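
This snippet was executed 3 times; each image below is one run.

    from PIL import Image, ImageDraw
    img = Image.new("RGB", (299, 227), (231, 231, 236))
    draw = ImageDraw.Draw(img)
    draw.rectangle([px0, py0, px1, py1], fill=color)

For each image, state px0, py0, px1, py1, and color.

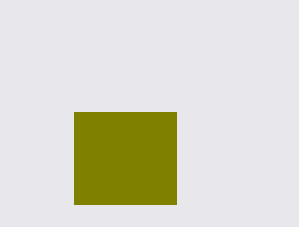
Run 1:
px0 = 74, py0 = 112, px1 = 176, py1 = 204, color = 'olive'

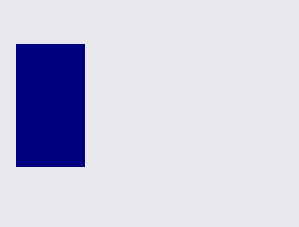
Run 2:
px0 = 16; py0 = 44; px1 = 84; py1 = 166; color = 'navy'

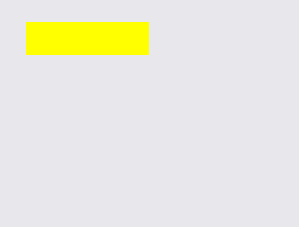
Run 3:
px0 = 26; py0 = 22; px1 = 148; py1 = 54; color = 'yellow'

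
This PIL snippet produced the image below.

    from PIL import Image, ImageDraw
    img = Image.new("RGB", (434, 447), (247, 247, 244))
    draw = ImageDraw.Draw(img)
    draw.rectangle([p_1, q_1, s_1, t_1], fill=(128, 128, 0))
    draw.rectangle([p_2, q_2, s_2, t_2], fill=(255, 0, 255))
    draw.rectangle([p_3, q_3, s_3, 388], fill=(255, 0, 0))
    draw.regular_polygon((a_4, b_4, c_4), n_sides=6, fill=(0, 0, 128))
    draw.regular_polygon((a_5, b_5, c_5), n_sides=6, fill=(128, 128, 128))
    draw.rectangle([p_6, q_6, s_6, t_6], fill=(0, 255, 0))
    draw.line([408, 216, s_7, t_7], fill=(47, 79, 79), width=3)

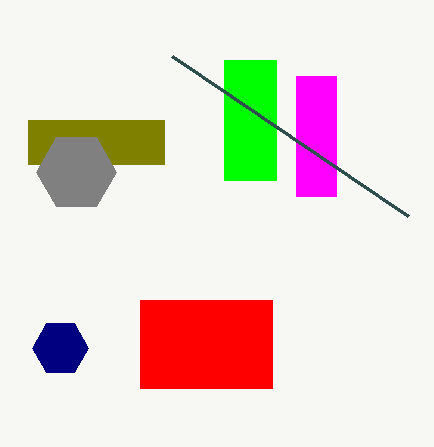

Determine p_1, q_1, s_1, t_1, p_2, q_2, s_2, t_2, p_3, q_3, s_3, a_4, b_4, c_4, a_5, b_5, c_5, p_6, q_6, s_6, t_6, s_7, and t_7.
p_1 = 28
q_1 = 120
s_1 = 164
t_1 = 164
p_2 = 296
q_2 = 76
s_2 = 336
t_2 = 196
p_3 = 140
q_3 = 300
s_3 = 272
a_4 = 60
b_4 = 348
c_4 = 28
a_5 = 76
b_5 = 172
c_5 = 40
p_6 = 224
q_6 = 60
s_6 = 276
t_6 = 180
s_7 = 172
t_7 = 56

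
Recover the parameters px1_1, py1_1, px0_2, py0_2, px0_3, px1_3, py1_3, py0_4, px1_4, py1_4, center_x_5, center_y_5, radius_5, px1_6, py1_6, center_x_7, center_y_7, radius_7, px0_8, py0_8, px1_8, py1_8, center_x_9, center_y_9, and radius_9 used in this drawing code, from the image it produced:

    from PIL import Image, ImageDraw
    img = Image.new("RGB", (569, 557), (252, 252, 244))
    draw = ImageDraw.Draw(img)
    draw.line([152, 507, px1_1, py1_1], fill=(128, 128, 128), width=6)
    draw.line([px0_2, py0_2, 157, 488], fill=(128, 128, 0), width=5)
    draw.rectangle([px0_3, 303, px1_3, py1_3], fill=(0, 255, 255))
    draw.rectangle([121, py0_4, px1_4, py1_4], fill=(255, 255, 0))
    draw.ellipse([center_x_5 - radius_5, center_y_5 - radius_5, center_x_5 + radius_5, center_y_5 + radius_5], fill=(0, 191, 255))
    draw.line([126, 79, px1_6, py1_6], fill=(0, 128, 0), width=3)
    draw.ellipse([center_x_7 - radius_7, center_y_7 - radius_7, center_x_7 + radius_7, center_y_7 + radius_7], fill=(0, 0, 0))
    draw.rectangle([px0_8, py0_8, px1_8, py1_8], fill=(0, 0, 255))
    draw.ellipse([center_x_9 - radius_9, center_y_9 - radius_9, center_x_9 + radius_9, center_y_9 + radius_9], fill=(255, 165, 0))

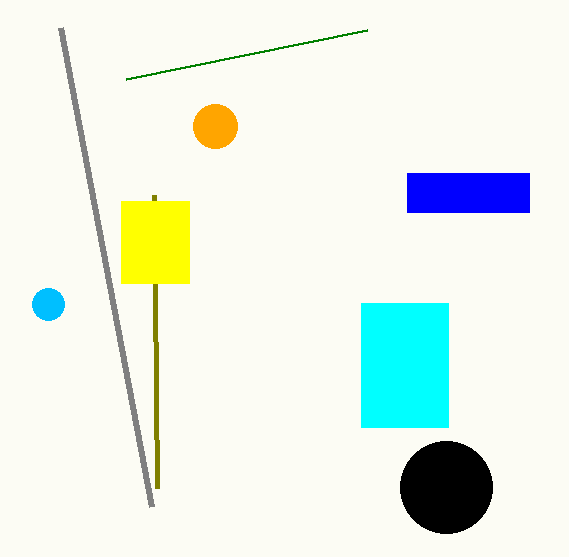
px1_1 = 61; py1_1 = 28; px0_2 = 154; py0_2 = 195; px0_3 = 361; px1_3 = 448; py1_3 = 427; py0_4 = 201; px1_4 = 189; py1_4 = 283; center_x_5 = 48; center_y_5 = 304; radius_5 = 16; px1_6 = 367; py1_6 = 30; center_x_7 = 446; center_y_7 = 487; radius_7 = 46; px0_8 = 407; py0_8 = 173; px1_8 = 529; py1_8 = 212; center_x_9 = 215; center_y_9 = 126; radius_9 = 22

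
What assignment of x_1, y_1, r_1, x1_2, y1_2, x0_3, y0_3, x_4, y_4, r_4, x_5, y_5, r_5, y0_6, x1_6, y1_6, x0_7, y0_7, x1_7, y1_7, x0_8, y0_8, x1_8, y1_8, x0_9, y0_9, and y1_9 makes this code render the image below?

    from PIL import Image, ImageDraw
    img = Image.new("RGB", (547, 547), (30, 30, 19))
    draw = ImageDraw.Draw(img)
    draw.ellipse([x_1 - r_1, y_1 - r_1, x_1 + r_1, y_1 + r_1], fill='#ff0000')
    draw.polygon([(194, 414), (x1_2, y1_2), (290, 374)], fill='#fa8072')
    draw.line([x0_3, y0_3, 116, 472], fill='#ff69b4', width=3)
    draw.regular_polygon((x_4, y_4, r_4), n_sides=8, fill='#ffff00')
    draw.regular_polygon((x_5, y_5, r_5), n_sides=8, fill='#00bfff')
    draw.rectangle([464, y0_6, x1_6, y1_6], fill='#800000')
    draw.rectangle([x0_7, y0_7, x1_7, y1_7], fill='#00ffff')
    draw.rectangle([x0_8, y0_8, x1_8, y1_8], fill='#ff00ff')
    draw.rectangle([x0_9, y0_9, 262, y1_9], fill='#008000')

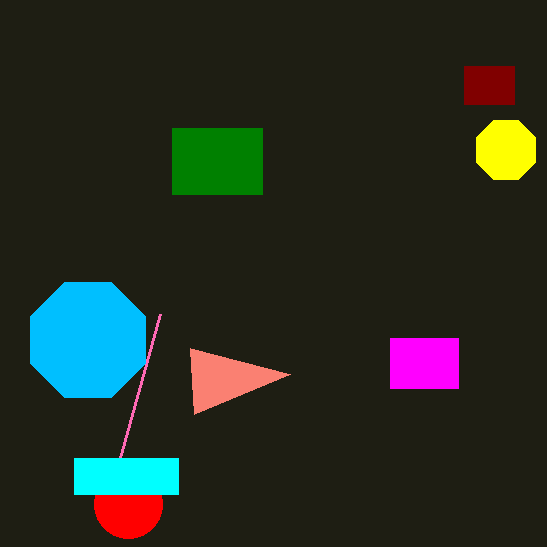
x_1 = 128, y_1 = 504, r_1 = 34, x1_2 = 190, y1_2 = 348, x0_3 = 160, y0_3 = 314, x_4 = 506, y_4 = 150, r_4 = 32, x_5 = 88, y_5 = 340, r_5 = 62, y0_6 = 66, x1_6 = 514, y1_6 = 104, x0_7 = 74, y0_7 = 458, x1_7 = 178, y1_7 = 494, x0_8 = 390, y0_8 = 338, x1_8 = 458, y1_8 = 388, x0_9 = 172, y0_9 = 128, y1_9 = 194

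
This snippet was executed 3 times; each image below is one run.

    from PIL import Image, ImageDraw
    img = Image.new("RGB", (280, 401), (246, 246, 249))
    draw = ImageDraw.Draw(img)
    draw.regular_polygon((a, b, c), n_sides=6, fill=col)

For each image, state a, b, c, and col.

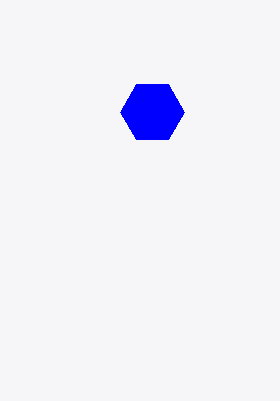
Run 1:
a = 152, b = 112, c = 32, col = 'blue'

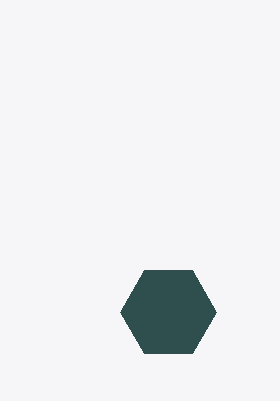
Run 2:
a = 168, b = 312, c = 48, col = 'darkslategray'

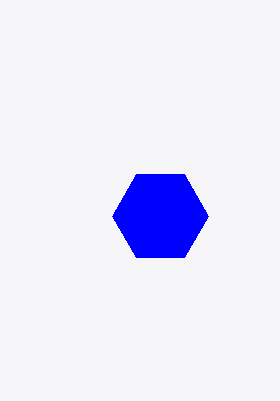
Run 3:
a = 160
b = 216
c = 48
col = 'blue'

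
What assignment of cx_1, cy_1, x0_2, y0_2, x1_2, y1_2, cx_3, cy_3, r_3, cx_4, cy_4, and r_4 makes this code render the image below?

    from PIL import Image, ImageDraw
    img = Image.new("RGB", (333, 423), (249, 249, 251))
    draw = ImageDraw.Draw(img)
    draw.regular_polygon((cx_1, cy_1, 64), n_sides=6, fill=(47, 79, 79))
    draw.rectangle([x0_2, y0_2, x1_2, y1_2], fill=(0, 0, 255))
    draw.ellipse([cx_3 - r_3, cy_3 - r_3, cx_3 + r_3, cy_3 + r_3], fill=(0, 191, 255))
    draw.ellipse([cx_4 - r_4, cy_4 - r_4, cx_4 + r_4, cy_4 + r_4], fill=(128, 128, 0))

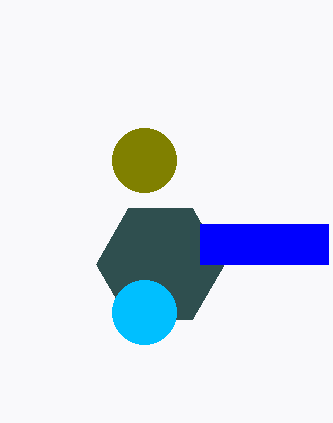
cx_1 = 160, cy_1 = 264, x0_2 = 200, y0_2 = 224, x1_2 = 328, y1_2 = 264, cx_3 = 144, cy_3 = 312, r_3 = 32, cx_4 = 144, cy_4 = 160, r_4 = 32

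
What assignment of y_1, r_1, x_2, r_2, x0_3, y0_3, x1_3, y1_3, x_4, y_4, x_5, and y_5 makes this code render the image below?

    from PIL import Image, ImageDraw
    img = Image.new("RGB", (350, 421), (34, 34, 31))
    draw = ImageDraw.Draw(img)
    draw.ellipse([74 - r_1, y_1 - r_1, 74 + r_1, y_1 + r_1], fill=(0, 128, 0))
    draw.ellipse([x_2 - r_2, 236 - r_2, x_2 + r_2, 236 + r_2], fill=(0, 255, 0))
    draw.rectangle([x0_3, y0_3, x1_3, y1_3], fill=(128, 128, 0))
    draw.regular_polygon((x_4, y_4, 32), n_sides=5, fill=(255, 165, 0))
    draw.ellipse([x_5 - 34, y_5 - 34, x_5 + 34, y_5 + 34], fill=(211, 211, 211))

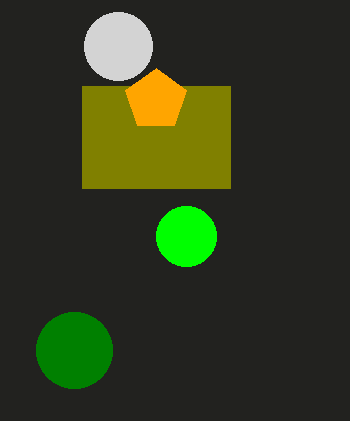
y_1 = 350, r_1 = 38, x_2 = 186, r_2 = 30, x0_3 = 82, y0_3 = 86, x1_3 = 230, y1_3 = 188, x_4 = 156, y_4 = 100, x_5 = 118, y_5 = 46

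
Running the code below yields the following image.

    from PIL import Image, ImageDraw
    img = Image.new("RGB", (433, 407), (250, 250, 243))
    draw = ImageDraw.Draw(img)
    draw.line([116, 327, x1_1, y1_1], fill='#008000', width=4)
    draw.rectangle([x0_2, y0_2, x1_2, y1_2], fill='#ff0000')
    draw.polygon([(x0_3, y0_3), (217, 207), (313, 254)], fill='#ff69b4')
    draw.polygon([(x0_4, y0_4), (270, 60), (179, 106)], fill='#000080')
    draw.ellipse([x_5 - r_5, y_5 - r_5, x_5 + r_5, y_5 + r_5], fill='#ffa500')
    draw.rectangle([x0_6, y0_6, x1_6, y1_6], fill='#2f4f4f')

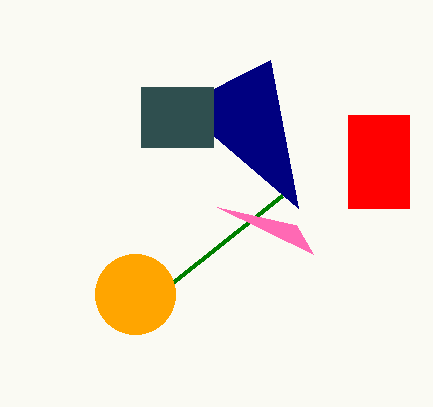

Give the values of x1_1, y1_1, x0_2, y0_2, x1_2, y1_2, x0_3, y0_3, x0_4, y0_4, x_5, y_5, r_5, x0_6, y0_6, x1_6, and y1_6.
x1_1 = 282, y1_1 = 195, x0_2 = 348, y0_2 = 115, x1_2 = 409, y1_2 = 208, x0_3 = 296, y0_3 = 225, x0_4 = 298, y0_4 = 208, x_5 = 135, y_5 = 294, r_5 = 40, x0_6 = 141, y0_6 = 87, x1_6 = 213, y1_6 = 147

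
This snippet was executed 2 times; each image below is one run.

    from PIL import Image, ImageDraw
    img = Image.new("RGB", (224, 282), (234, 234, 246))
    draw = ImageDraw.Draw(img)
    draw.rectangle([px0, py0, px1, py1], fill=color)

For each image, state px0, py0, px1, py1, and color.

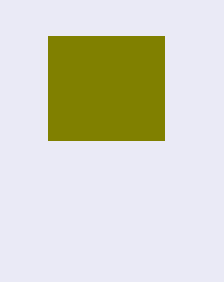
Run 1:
px0 = 48; py0 = 36; px1 = 164; py1 = 140; color = 'olive'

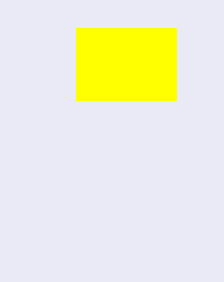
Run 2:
px0 = 76
py0 = 28
px1 = 176
py1 = 100
color = 'yellow'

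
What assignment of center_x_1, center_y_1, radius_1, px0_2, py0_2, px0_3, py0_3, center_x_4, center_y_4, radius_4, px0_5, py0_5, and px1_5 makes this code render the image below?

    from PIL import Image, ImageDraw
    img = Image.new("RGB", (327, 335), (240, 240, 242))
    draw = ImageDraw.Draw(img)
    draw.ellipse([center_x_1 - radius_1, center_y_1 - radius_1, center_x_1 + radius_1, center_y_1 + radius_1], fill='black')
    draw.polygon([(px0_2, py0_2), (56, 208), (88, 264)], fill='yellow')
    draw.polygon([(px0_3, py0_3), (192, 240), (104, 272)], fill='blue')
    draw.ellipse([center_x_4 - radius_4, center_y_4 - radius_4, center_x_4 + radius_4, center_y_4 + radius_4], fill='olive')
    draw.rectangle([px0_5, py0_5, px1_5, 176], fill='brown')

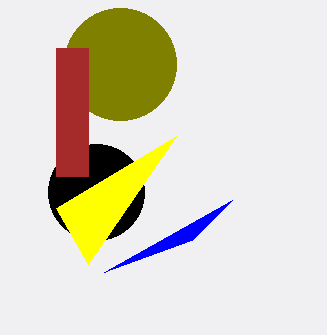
center_x_1 = 96, center_y_1 = 192, radius_1 = 48, px0_2 = 176, py0_2 = 136, px0_3 = 232, py0_3 = 200, center_x_4 = 120, center_y_4 = 64, radius_4 = 56, px0_5 = 56, py0_5 = 48, px1_5 = 88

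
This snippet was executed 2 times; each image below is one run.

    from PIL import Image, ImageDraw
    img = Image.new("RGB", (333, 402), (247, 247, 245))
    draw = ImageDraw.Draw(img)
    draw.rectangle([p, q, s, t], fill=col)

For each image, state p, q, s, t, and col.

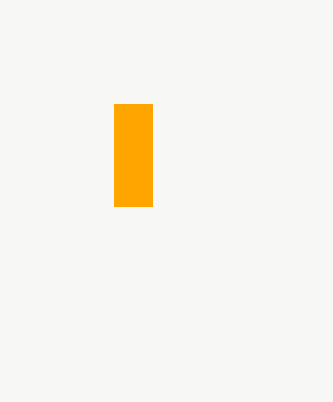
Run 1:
p = 114
q = 104
s = 152
t = 206
col = 'orange'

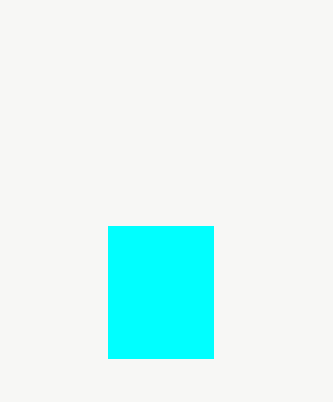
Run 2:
p = 108
q = 226
s = 213
t = 358
col = 'cyan'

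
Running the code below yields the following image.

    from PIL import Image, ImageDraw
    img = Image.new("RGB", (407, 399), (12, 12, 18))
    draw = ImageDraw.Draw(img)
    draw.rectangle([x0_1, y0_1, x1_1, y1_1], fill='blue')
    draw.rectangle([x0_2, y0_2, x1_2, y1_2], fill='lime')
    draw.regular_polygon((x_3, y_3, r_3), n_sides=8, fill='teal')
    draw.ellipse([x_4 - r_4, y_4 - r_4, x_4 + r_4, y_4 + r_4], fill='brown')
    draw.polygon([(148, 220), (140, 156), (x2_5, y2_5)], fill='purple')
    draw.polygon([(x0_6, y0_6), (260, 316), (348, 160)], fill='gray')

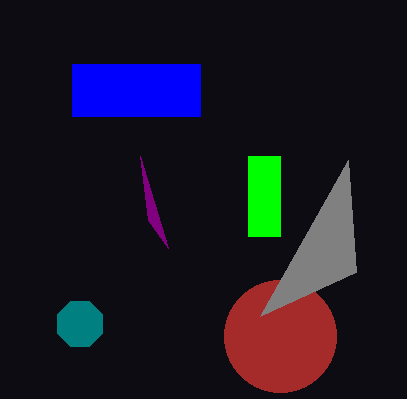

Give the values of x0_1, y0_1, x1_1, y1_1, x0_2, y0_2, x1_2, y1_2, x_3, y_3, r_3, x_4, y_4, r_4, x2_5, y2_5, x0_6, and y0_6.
x0_1 = 72
y0_1 = 64
x1_1 = 200
y1_1 = 116
x0_2 = 248
y0_2 = 156
x1_2 = 280
y1_2 = 236
x_3 = 80
y_3 = 324
r_3 = 24
x_4 = 280
y_4 = 336
r_4 = 56
x2_5 = 168
y2_5 = 248
x0_6 = 356
y0_6 = 272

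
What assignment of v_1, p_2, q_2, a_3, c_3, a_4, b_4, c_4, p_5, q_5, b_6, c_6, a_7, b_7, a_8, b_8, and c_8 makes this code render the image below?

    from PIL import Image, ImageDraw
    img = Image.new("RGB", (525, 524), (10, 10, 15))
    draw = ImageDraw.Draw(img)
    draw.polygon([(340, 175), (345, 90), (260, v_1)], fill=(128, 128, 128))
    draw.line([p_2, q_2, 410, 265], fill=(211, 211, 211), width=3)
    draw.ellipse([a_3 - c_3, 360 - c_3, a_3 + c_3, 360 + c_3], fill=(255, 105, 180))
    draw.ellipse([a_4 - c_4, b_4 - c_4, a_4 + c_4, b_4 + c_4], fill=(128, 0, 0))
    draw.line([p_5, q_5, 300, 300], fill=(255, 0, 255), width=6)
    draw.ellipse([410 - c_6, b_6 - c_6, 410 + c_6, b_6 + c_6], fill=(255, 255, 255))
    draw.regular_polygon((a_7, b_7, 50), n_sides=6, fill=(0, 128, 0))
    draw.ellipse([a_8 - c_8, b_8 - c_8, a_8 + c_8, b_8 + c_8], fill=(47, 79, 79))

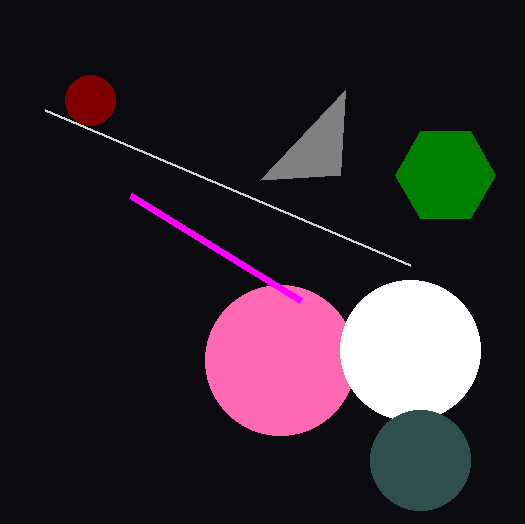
v_1 = 180, p_2 = 45, q_2 = 110, a_3 = 280, c_3 = 75, a_4 = 90, b_4 = 100, c_4 = 25, p_5 = 130, q_5 = 195, b_6 = 350, c_6 = 70, a_7 = 445, b_7 = 175, a_8 = 420, b_8 = 460, c_8 = 50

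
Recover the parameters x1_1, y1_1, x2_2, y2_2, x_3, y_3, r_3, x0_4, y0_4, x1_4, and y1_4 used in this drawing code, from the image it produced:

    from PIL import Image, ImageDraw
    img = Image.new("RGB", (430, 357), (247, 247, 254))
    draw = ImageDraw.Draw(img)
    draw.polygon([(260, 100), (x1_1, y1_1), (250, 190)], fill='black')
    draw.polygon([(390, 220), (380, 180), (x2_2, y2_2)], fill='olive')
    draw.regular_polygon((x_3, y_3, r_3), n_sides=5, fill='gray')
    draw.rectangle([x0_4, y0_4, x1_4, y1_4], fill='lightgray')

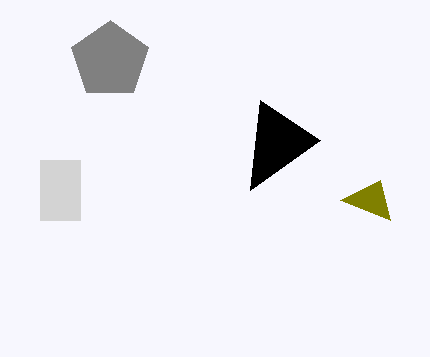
x1_1 = 320, y1_1 = 140, x2_2 = 340, y2_2 = 200, x_3 = 110, y_3 = 60, r_3 = 40, x0_4 = 40, y0_4 = 160, x1_4 = 80, y1_4 = 220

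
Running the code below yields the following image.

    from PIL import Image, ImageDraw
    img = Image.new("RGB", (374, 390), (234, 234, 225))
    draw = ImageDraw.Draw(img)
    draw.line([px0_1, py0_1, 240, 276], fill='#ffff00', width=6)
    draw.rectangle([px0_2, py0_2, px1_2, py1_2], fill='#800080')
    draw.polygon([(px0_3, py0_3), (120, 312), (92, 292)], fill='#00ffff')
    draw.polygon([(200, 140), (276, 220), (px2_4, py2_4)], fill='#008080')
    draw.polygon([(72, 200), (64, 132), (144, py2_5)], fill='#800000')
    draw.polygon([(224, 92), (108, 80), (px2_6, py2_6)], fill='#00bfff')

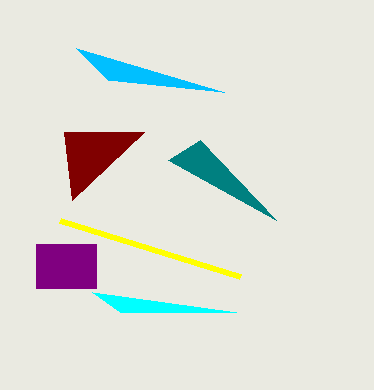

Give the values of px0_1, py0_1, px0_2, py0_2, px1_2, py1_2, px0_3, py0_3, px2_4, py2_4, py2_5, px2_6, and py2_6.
px0_1 = 60, py0_1 = 220, px0_2 = 36, py0_2 = 244, px1_2 = 96, py1_2 = 288, px0_3 = 236, py0_3 = 312, px2_4 = 168, py2_4 = 160, py2_5 = 132, px2_6 = 76, py2_6 = 48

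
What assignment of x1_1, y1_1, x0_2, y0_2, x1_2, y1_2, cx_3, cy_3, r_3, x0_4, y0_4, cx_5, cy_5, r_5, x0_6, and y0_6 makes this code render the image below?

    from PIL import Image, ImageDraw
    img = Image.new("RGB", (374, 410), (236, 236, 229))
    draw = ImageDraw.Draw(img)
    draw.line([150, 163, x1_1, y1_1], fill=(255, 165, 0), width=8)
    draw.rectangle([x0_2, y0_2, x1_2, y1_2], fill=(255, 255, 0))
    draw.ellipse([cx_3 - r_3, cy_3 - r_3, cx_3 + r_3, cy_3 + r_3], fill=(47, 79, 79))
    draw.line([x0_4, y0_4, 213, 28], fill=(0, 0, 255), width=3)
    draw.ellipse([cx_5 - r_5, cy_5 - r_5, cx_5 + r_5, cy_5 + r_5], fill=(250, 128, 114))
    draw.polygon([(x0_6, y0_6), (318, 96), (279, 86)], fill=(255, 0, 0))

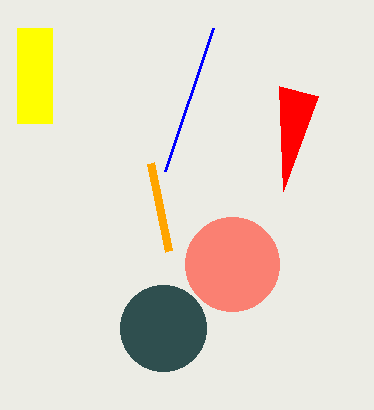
x1_1 = 168
y1_1 = 251
x0_2 = 17
y0_2 = 28
x1_2 = 52
y1_2 = 123
cx_3 = 163
cy_3 = 328
r_3 = 43
x0_4 = 165
y0_4 = 171
cx_5 = 232
cy_5 = 264
r_5 = 47
x0_6 = 283
y0_6 = 191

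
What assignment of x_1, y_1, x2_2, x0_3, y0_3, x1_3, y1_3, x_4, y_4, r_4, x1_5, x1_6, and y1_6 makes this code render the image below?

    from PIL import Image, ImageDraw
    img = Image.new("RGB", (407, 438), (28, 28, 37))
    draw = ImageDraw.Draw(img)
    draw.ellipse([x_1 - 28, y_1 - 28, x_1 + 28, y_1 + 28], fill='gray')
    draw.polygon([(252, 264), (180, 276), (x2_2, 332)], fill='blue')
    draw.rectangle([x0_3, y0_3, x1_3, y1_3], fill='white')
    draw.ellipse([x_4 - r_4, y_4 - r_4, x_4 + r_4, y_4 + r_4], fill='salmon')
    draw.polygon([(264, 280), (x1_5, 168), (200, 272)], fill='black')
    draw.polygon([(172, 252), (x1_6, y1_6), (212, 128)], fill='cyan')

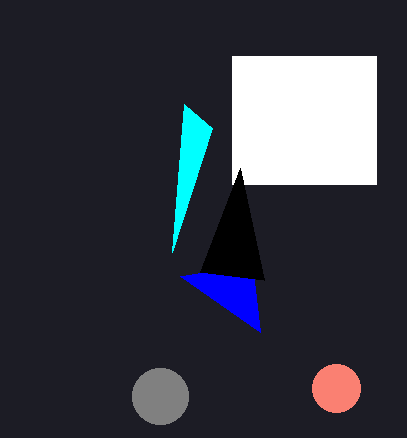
x_1 = 160; y_1 = 396; x2_2 = 260; x0_3 = 232; y0_3 = 56; x1_3 = 376; y1_3 = 184; x_4 = 336; y_4 = 388; r_4 = 24; x1_5 = 240; x1_6 = 184; y1_6 = 104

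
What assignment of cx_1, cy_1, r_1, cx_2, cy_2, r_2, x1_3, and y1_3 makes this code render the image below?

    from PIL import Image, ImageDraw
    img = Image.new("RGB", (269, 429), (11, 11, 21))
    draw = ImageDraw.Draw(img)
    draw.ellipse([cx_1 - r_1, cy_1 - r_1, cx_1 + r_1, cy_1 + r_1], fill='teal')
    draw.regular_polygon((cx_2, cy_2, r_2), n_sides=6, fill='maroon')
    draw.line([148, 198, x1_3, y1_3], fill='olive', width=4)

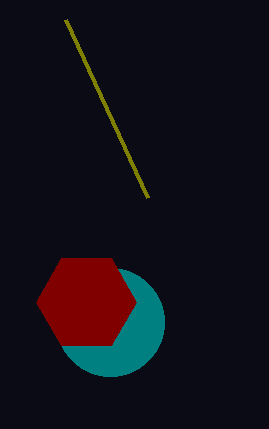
cx_1 = 110, cy_1 = 322, r_1 = 54, cx_2 = 86, cy_2 = 302, r_2 = 50, x1_3 = 66, y1_3 = 20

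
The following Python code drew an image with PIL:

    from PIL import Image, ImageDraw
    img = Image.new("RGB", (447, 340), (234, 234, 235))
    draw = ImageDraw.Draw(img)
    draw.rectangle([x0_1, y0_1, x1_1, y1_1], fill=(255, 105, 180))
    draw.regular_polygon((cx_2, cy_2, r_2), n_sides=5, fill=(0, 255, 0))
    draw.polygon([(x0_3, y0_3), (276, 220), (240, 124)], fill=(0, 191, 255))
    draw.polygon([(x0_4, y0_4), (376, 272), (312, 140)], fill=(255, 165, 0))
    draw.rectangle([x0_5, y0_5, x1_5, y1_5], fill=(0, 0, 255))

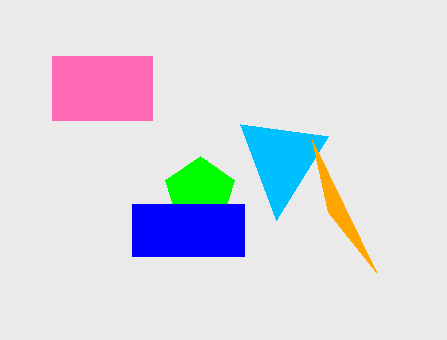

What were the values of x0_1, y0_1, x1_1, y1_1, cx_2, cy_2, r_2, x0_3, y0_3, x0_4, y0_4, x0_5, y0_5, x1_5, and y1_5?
x0_1 = 52
y0_1 = 56
x1_1 = 152
y1_1 = 120
cx_2 = 200
cy_2 = 192
r_2 = 36
x0_3 = 328
y0_3 = 136
x0_4 = 328
y0_4 = 212
x0_5 = 132
y0_5 = 204
x1_5 = 244
y1_5 = 256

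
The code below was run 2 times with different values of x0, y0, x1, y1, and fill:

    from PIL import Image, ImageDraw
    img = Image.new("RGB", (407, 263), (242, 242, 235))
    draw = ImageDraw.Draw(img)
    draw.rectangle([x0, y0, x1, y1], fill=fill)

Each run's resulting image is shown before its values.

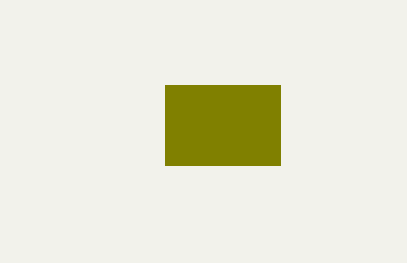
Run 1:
x0 = 165; y0 = 85; x1 = 280; y1 = 165; fill = 'olive'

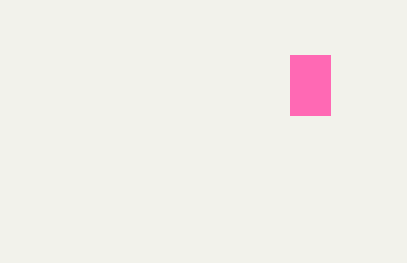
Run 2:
x0 = 290, y0 = 55, x1 = 330, y1 = 115, fill = 'hotpink'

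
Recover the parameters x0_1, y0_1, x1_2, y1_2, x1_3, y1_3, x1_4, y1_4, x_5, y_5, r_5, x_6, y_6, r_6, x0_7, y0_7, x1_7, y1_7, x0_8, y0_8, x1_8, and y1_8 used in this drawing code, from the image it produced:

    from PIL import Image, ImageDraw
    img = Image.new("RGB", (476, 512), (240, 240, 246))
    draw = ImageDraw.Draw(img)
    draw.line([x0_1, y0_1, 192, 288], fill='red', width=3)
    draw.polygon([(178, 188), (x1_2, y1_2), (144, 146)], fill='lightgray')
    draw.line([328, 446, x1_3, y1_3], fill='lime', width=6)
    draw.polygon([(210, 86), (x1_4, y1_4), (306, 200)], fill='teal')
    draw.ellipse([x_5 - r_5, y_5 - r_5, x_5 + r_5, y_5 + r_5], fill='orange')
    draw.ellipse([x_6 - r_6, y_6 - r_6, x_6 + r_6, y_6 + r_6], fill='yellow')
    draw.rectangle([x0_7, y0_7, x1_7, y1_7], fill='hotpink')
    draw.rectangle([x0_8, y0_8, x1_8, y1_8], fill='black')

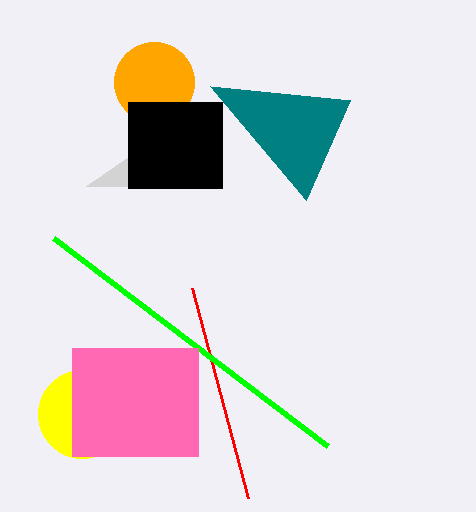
x0_1 = 248
y0_1 = 498
x1_2 = 86
y1_2 = 186
x1_3 = 54
y1_3 = 238
x1_4 = 350
y1_4 = 100
x_5 = 154
y_5 = 82
r_5 = 40
x_6 = 82
y_6 = 414
r_6 = 44
x0_7 = 72
y0_7 = 348
x1_7 = 198
y1_7 = 456
x0_8 = 128
y0_8 = 102
x1_8 = 222
y1_8 = 188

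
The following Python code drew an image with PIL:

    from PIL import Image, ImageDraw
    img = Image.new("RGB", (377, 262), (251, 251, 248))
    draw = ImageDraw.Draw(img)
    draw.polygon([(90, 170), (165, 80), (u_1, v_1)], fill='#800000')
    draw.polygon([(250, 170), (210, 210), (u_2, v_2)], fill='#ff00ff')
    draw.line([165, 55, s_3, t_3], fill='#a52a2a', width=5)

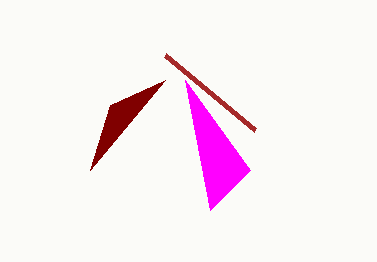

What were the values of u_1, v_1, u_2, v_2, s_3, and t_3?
u_1 = 110; v_1 = 105; u_2 = 185; v_2 = 80; s_3 = 255; t_3 = 130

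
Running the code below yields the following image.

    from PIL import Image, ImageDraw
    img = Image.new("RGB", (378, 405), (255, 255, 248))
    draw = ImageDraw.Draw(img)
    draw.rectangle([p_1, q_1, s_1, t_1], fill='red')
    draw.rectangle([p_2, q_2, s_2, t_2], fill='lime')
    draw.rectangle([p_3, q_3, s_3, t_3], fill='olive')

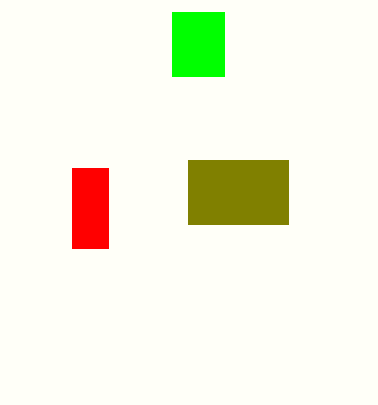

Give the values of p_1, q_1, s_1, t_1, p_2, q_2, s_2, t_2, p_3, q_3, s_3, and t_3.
p_1 = 72, q_1 = 168, s_1 = 108, t_1 = 248, p_2 = 172, q_2 = 12, s_2 = 224, t_2 = 76, p_3 = 188, q_3 = 160, s_3 = 288, t_3 = 224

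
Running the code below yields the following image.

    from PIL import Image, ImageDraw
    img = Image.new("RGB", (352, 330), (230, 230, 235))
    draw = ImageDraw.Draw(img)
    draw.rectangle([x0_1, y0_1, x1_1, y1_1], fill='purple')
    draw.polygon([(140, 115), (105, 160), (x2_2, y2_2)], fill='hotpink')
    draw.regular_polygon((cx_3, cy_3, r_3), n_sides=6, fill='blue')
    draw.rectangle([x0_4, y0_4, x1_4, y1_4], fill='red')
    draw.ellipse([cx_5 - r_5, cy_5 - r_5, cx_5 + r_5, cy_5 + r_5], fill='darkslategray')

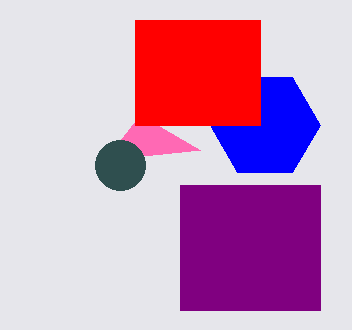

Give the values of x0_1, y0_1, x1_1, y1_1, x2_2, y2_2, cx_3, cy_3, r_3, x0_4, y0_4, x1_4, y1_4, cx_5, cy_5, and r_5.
x0_1 = 180, y0_1 = 185, x1_1 = 320, y1_1 = 310, x2_2 = 200, y2_2 = 150, cx_3 = 265, cy_3 = 125, r_3 = 55, x0_4 = 135, y0_4 = 20, x1_4 = 260, y1_4 = 125, cx_5 = 120, cy_5 = 165, r_5 = 25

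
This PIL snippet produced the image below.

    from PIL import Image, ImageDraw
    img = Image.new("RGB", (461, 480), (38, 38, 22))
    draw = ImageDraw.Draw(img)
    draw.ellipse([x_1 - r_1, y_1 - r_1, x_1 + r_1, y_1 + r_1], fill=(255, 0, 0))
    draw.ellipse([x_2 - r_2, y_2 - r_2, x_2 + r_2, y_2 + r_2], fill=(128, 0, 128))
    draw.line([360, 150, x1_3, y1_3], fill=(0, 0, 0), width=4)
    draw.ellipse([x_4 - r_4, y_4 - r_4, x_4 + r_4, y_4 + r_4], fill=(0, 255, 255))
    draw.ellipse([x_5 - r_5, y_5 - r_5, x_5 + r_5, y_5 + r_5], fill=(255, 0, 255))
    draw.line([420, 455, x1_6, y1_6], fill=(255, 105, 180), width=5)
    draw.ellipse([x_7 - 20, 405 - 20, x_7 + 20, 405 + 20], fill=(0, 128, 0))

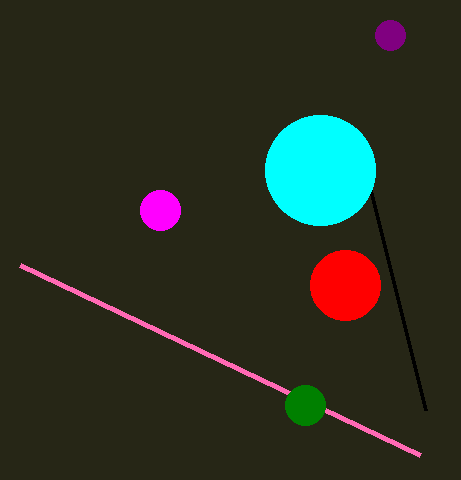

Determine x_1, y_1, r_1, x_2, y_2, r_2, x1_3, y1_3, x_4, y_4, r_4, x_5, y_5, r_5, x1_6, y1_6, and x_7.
x_1 = 345; y_1 = 285; r_1 = 35; x_2 = 390; y_2 = 35; r_2 = 15; x1_3 = 425; y1_3 = 410; x_4 = 320; y_4 = 170; r_4 = 55; x_5 = 160; y_5 = 210; r_5 = 20; x1_6 = 20; y1_6 = 265; x_7 = 305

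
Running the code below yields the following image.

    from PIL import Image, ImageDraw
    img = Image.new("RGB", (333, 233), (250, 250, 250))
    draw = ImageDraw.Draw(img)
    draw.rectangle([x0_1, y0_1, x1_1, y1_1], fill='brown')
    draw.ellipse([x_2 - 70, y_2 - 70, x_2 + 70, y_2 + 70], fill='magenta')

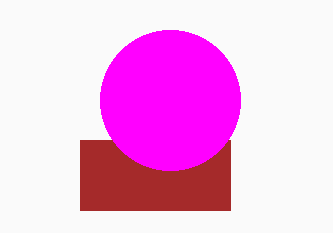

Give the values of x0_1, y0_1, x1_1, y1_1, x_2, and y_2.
x0_1 = 80; y0_1 = 140; x1_1 = 230; y1_1 = 210; x_2 = 170; y_2 = 100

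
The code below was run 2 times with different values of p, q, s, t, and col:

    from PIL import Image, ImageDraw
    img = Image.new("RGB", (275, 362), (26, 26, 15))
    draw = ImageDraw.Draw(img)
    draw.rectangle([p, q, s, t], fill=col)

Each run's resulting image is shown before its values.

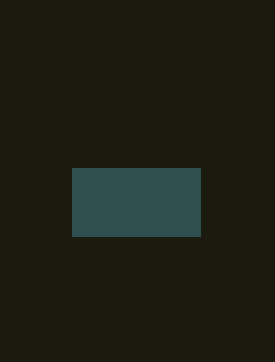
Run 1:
p = 72; q = 168; s = 200; t = 236; col = 'darkslategray'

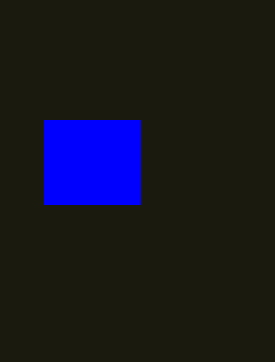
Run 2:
p = 44; q = 120; s = 140; t = 204; col = 'blue'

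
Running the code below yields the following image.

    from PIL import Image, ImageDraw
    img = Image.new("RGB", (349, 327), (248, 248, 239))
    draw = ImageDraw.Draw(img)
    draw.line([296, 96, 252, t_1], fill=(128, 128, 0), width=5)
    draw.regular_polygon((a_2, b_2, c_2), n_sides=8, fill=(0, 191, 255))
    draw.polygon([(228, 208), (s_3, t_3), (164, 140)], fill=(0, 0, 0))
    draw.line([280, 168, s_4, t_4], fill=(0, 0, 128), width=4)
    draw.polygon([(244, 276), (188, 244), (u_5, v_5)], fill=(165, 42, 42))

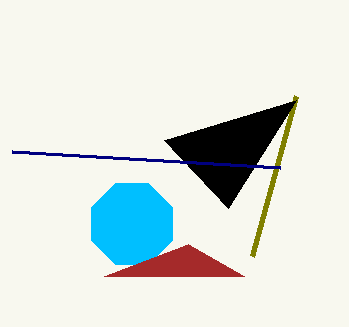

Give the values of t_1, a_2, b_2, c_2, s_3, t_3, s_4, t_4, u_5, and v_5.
t_1 = 256; a_2 = 132; b_2 = 224; c_2 = 44; s_3 = 296; t_3 = 100; s_4 = 12; t_4 = 152; u_5 = 104; v_5 = 276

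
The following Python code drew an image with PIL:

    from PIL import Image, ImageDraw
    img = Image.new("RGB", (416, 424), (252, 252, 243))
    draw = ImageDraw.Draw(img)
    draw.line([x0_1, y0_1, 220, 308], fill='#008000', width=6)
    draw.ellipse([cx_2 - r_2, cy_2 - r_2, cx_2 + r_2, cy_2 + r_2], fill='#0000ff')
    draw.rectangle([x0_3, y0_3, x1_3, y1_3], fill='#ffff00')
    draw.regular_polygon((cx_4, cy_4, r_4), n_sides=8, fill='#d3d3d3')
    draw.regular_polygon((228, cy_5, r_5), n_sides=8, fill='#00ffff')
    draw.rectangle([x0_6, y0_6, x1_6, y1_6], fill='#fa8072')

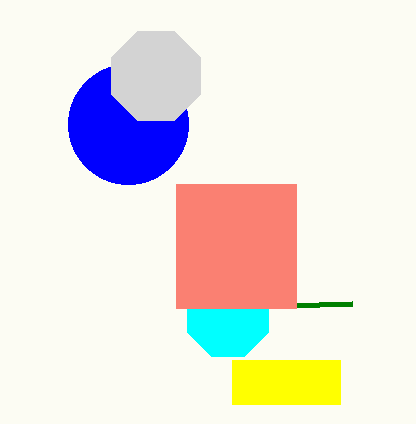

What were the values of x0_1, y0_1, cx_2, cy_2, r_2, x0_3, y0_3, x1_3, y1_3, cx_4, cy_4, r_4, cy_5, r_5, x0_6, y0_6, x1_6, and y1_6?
x0_1 = 352
y0_1 = 304
cx_2 = 128
cy_2 = 124
r_2 = 60
x0_3 = 232
y0_3 = 360
x1_3 = 340
y1_3 = 404
cx_4 = 156
cy_4 = 76
r_4 = 48
cy_5 = 316
r_5 = 44
x0_6 = 176
y0_6 = 184
x1_6 = 296
y1_6 = 308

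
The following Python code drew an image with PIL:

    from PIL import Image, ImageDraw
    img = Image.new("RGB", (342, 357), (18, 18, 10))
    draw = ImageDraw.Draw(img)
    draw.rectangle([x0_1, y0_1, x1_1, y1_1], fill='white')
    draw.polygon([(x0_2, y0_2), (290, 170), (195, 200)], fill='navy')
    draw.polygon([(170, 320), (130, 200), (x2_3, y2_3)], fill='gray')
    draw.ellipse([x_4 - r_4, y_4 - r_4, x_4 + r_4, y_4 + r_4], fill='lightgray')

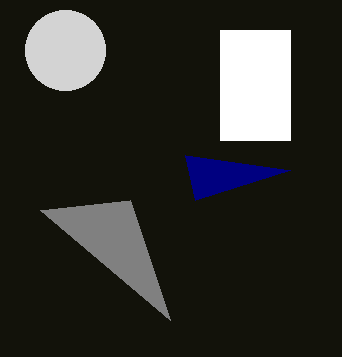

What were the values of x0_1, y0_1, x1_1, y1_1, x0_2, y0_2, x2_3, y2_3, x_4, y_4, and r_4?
x0_1 = 220
y0_1 = 30
x1_1 = 290
y1_1 = 140
x0_2 = 185
y0_2 = 155
x2_3 = 40
y2_3 = 210
x_4 = 65
y_4 = 50
r_4 = 40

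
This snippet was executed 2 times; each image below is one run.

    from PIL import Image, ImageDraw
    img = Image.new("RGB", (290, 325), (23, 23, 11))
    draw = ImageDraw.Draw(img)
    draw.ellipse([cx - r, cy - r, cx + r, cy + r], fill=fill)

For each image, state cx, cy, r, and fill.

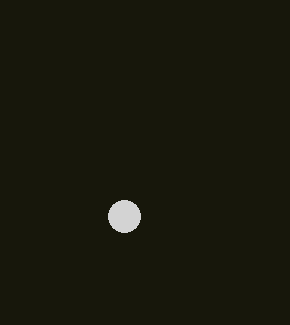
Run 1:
cx = 124; cy = 216; r = 16; fill = 'lightgray'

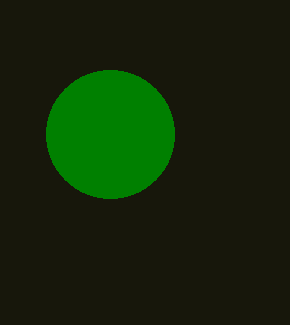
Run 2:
cx = 110; cy = 134; r = 64; fill = 'green'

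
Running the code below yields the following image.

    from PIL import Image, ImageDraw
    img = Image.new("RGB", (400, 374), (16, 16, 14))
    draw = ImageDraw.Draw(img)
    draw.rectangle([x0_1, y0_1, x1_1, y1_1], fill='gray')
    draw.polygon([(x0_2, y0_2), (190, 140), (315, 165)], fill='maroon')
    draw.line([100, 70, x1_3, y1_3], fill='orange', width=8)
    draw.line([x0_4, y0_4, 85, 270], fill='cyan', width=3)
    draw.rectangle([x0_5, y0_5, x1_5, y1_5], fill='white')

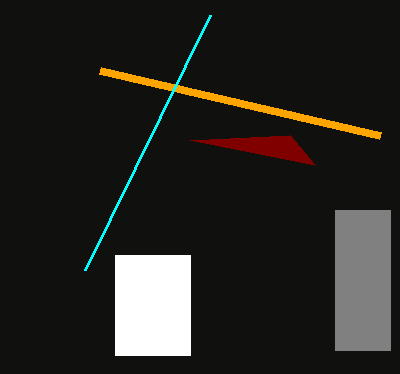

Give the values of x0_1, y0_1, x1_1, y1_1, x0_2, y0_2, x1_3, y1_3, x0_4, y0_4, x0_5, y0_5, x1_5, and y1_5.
x0_1 = 335, y0_1 = 210, x1_1 = 390, y1_1 = 350, x0_2 = 290, y0_2 = 135, x1_3 = 380, y1_3 = 135, x0_4 = 210, y0_4 = 15, x0_5 = 115, y0_5 = 255, x1_5 = 190, y1_5 = 355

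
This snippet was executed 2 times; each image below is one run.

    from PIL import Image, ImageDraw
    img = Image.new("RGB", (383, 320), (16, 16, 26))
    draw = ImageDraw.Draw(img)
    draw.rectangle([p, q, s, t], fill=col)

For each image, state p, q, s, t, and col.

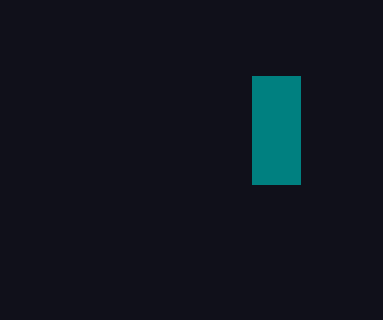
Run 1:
p = 252, q = 76, s = 300, t = 184, col = 'teal'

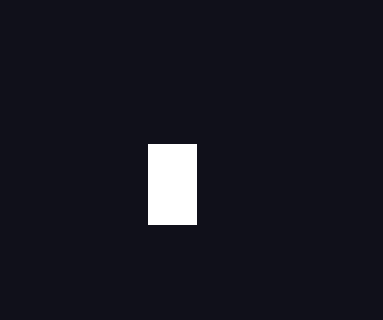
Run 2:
p = 148
q = 144
s = 196
t = 224
col = 'white'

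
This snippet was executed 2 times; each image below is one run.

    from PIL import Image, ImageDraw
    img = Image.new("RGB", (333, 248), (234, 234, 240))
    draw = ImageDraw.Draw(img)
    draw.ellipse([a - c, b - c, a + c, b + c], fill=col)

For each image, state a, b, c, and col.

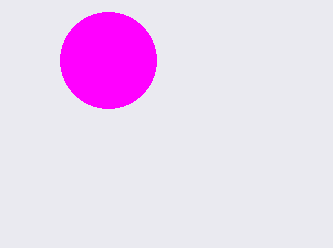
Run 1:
a = 108; b = 60; c = 48; col = 'magenta'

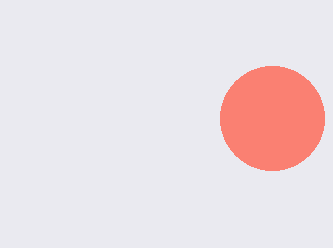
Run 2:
a = 272
b = 118
c = 52
col = 'salmon'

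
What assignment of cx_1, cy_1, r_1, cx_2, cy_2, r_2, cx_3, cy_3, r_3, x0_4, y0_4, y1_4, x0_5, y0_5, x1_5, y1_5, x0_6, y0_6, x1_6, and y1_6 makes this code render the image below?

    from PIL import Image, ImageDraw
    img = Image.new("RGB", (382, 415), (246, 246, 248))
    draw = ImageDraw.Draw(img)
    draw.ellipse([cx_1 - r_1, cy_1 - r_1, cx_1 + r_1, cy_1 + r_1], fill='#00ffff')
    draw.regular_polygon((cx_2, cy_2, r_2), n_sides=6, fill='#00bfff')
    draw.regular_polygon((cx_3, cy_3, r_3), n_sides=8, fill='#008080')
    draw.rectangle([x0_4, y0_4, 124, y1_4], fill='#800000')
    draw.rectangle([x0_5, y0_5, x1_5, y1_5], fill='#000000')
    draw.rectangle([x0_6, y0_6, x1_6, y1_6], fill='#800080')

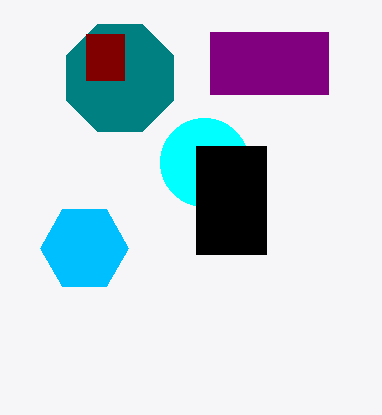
cx_1 = 204
cy_1 = 162
r_1 = 44
cx_2 = 84
cy_2 = 248
r_2 = 44
cx_3 = 120
cy_3 = 78
r_3 = 58
x0_4 = 86
y0_4 = 34
y1_4 = 80
x0_5 = 196
y0_5 = 146
x1_5 = 266
y1_5 = 254
x0_6 = 210
y0_6 = 32
x1_6 = 328
y1_6 = 94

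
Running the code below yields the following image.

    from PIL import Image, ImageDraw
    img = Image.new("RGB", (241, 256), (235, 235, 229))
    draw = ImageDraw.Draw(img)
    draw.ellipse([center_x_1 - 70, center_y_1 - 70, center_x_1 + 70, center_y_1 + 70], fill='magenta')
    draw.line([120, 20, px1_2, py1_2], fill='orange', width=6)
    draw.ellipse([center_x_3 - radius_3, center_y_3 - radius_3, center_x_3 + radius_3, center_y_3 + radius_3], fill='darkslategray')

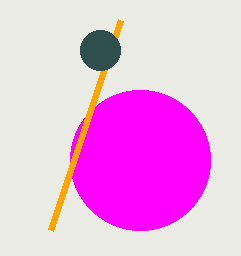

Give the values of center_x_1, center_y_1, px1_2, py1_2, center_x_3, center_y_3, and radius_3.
center_x_1 = 140, center_y_1 = 160, px1_2 = 50, py1_2 = 230, center_x_3 = 100, center_y_3 = 50, radius_3 = 20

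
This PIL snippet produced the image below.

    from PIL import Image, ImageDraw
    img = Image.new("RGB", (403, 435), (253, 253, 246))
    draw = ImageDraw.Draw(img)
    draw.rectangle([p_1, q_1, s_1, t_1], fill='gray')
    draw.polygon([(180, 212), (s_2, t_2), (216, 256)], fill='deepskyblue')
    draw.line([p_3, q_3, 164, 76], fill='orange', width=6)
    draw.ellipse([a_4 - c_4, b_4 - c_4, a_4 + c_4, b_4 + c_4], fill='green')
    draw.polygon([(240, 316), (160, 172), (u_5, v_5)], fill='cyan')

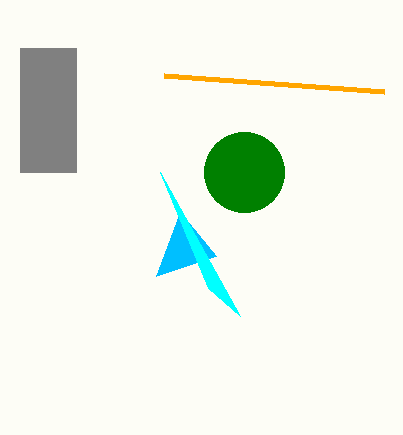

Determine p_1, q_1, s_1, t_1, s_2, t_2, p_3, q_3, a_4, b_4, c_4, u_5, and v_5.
p_1 = 20
q_1 = 48
s_1 = 76
t_1 = 172
s_2 = 156
t_2 = 276
p_3 = 384
q_3 = 92
a_4 = 244
b_4 = 172
c_4 = 40
u_5 = 208
v_5 = 288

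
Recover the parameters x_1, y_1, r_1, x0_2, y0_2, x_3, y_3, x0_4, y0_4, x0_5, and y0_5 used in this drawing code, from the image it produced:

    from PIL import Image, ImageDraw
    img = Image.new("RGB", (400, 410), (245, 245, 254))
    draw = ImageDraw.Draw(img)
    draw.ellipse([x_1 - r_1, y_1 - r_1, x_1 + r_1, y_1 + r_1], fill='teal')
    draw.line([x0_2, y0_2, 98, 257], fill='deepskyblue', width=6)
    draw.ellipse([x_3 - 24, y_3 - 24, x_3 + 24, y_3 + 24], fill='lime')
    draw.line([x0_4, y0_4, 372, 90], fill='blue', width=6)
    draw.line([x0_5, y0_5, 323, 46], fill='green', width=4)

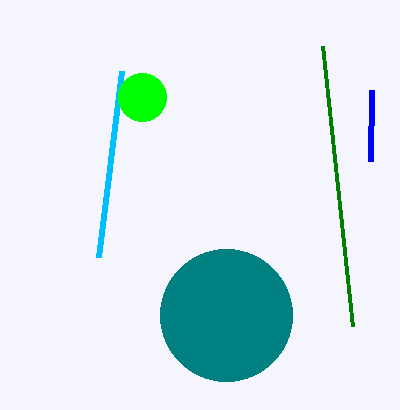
x_1 = 226; y_1 = 315; r_1 = 66; x0_2 = 121; y0_2 = 71; x_3 = 142; y_3 = 97; x0_4 = 371; y0_4 = 161; x0_5 = 353; y0_5 = 326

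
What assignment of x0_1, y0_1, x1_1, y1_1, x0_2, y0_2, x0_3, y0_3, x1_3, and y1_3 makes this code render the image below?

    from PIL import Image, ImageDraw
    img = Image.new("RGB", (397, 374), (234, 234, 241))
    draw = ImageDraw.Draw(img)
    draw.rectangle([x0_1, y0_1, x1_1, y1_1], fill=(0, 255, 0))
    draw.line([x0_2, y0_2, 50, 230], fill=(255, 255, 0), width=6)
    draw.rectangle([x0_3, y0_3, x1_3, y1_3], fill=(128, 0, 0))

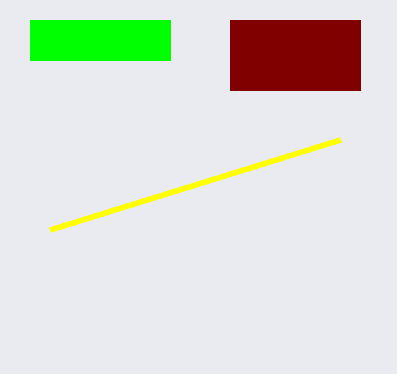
x0_1 = 30, y0_1 = 20, x1_1 = 170, y1_1 = 60, x0_2 = 340, y0_2 = 140, x0_3 = 230, y0_3 = 20, x1_3 = 360, y1_3 = 90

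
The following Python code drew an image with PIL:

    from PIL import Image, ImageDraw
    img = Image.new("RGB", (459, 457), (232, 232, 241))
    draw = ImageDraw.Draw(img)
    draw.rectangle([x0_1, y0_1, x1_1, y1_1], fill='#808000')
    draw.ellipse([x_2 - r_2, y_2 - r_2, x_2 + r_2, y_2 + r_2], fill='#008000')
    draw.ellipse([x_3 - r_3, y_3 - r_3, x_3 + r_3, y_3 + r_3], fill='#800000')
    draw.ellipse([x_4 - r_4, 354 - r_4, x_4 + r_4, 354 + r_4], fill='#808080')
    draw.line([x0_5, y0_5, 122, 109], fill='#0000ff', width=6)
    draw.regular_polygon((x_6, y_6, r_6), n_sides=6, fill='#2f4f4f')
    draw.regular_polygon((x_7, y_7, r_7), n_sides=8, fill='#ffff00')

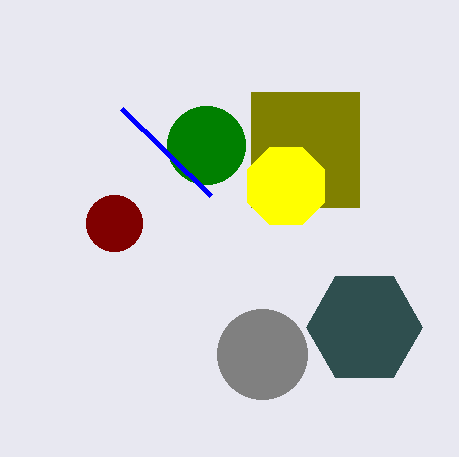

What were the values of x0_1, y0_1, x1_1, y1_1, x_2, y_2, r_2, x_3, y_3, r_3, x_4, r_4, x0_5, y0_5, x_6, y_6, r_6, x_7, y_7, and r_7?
x0_1 = 251, y0_1 = 92, x1_1 = 359, y1_1 = 207, x_2 = 206, y_2 = 145, r_2 = 39, x_3 = 114, y_3 = 223, r_3 = 28, x_4 = 262, r_4 = 45, x0_5 = 211, y0_5 = 196, x_6 = 364, y_6 = 327, r_6 = 58, x_7 = 286, y_7 = 186, r_7 = 42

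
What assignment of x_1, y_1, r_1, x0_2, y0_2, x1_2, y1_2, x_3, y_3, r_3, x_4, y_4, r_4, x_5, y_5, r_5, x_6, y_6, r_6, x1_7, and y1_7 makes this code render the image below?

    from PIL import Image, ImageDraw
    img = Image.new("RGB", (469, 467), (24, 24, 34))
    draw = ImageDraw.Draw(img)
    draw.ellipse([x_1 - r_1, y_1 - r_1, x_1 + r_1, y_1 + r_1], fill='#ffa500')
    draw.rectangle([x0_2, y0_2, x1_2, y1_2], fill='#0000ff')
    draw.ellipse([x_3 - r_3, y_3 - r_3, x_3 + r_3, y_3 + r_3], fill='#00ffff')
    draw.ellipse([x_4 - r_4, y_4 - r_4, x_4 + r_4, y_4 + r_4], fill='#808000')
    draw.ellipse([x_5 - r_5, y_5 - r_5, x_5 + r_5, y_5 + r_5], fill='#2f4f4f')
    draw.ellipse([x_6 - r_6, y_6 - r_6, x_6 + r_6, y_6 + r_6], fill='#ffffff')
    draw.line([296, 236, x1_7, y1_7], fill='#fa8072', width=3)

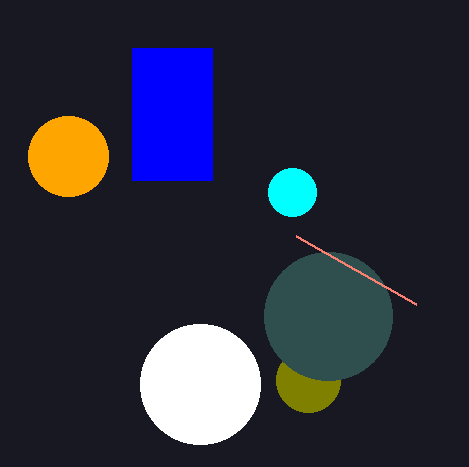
x_1 = 68
y_1 = 156
r_1 = 40
x0_2 = 132
y0_2 = 48
x1_2 = 212
y1_2 = 180
x_3 = 292
y_3 = 192
r_3 = 24
x_4 = 308
y_4 = 380
r_4 = 32
x_5 = 328
y_5 = 316
r_5 = 64
x_6 = 200
y_6 = 384
r_6 = 60
x1_7 = 416
y1_7 = 304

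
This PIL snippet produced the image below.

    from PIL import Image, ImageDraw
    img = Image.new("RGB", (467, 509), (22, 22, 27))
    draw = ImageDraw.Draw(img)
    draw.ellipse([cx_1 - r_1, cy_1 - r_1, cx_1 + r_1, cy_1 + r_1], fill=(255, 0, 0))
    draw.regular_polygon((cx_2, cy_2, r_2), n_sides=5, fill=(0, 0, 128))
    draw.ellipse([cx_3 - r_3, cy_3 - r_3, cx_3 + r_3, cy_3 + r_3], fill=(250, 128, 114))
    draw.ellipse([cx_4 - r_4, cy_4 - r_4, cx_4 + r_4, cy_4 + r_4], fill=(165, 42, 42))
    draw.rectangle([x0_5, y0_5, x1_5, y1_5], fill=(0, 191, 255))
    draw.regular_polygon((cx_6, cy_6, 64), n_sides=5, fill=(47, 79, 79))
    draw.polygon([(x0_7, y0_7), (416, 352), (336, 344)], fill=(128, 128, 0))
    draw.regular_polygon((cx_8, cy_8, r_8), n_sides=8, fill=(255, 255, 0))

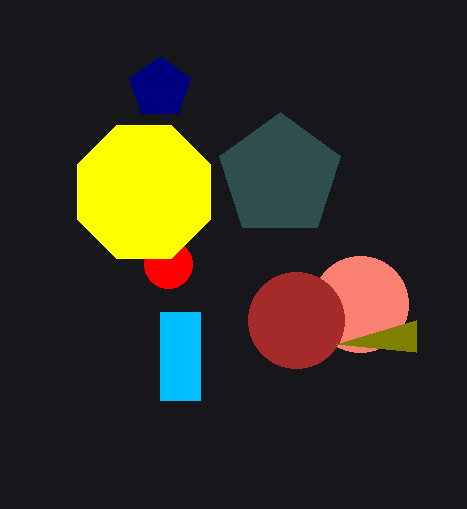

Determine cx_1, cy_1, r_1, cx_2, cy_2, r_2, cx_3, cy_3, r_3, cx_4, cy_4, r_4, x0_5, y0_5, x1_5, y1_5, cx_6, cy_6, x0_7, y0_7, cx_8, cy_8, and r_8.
cx_1 = 168, cy_1 = 264, r_1 = 24, cx_2 = 160, cy_2 = 88, r_2 = 32, cx_3 = 360, cy_3 = 304, r_3 = 48, cx_4 = 296, cy_4 = 320, r_4 = 48, x0_5 = 160, y0_5 = 312, x1_5 = 200, y1_5 = 400, cx_6 = 280, cy_6 = 176, x0_7 = 416, y0_7 = 320, cx_8 = 144, cy_8 = 192, r_8 = 72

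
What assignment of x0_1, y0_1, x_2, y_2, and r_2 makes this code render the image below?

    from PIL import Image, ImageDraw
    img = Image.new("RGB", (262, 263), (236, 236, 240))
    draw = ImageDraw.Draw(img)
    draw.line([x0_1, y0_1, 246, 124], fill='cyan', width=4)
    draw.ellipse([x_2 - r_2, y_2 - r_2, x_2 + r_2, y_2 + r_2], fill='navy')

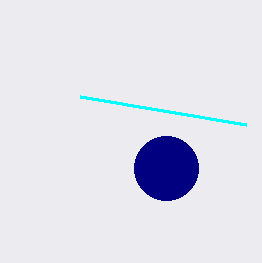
x0_1 = 80, y0_1 = 96, x_2 = 166, y_2 = 168, r_2 = 32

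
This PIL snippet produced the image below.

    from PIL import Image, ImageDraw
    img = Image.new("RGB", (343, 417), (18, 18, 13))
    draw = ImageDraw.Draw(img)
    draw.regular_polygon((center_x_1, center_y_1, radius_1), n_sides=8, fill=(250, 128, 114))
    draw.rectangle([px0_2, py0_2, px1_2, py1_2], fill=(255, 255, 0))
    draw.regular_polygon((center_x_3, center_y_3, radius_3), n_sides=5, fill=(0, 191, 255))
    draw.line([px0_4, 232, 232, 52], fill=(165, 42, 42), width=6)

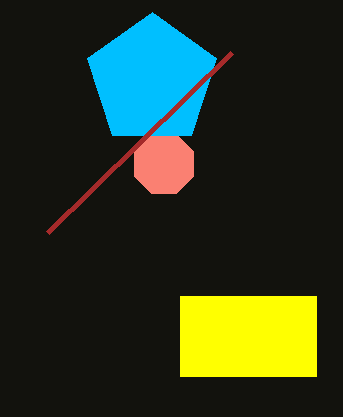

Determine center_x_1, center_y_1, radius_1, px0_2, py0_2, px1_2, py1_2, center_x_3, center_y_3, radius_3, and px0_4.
center_x_1 = 164, center_y_1 = 164, radius_1 = 32, px0_2 = 180, py0_2 = 296, px1_2 = 316, py1_2 = 376, center_x_3 = 152, center_y_3 = 80, radius_3 = 68, px0_4 = 48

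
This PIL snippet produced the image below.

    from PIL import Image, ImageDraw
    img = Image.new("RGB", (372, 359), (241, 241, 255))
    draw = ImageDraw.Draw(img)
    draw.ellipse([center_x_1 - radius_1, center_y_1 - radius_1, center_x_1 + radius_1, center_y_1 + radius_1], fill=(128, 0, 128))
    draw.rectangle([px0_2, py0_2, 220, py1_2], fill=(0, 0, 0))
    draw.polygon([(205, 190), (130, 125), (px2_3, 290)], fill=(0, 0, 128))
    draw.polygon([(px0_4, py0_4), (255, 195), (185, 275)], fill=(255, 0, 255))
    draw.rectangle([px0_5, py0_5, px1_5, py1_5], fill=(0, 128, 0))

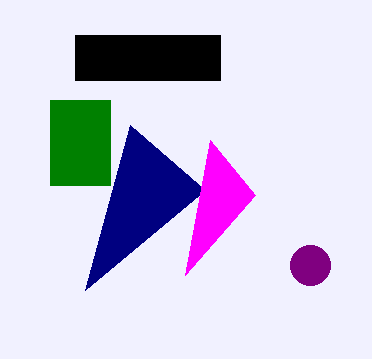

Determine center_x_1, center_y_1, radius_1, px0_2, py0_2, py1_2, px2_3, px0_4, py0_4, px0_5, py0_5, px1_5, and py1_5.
center_x_1 = 310; center_y_1 = 265; radius_1 = 20; px0_2 = 75; py0_2 = 35; py1_2 = 80; px2_3 = 85; px0_4 = 210; py0_4 = 140; px0_5 = 50; py0_5 = 100; px1_5 = 110; py1_5 = 185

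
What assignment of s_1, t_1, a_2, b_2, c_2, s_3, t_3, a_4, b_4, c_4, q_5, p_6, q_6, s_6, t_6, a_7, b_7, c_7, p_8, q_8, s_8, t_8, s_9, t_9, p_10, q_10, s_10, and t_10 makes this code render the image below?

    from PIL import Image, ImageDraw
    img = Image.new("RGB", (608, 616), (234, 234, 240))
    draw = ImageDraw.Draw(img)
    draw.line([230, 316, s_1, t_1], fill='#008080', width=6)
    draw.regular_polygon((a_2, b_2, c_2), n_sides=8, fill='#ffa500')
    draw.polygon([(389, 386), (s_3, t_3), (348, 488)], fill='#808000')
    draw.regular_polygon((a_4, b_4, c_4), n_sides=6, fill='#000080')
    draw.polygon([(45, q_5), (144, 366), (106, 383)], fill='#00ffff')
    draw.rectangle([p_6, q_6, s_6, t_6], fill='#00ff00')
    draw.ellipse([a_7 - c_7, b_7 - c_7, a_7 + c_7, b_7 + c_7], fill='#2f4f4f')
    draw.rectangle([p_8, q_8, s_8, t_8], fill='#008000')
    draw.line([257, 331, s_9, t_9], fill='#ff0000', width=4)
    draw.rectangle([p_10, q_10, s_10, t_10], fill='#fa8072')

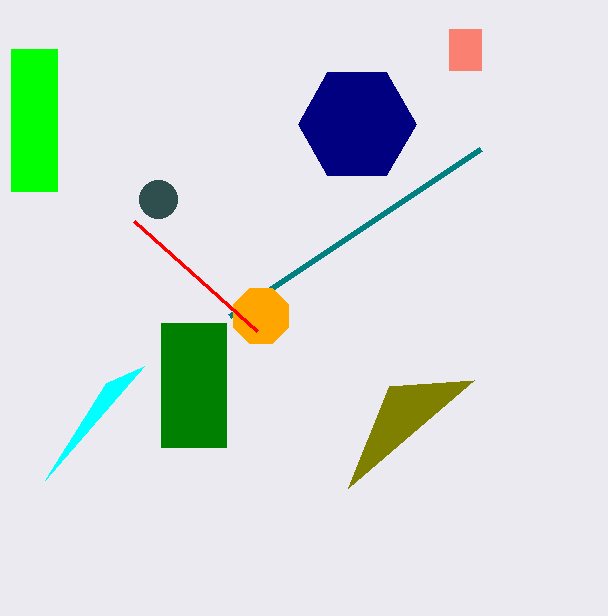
s_1 = 481; t_1 = 149; a_2 = 261; b_2 = 316; c_2 = 30; s_3 = 474; t_3 = 380; a_4 = 357; b_4 = 124; c_4 = 59; q_5 = 480; p_6 = 11; q_6 = 49; s_6 = 57; t_6 = 191; a_7 = 158; b_7 = 199; c_7 = 19; p_8 = 161; q_8 = 323; s_8 = 226; t_8 = 447; s_9 = 134; t_9 = 221; p_10 = 449; q_10 = 29; s_10 = 481; t_10 = 70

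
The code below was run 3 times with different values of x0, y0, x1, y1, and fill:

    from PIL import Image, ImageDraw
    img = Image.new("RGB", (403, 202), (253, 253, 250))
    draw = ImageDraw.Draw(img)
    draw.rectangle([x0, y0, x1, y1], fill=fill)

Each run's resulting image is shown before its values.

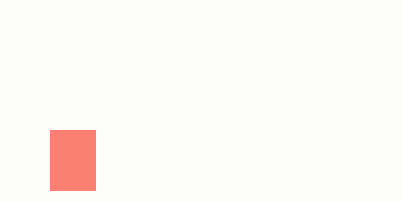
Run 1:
x0 = 50; y0 = 130; x1 = 95; y1 = 190; fill = 'salmon'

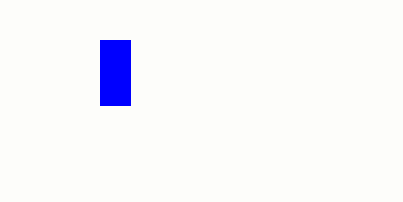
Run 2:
x0 = 100
y0 = 40
x1 = 130
y1 = 105
fill = 'blue'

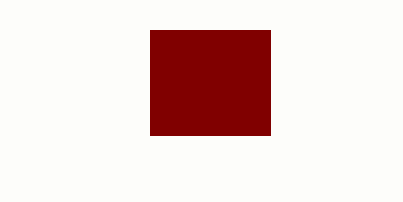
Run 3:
x0 = 150
y0 = 30
x1 = 270
y1 = 135
fill = 'maroon'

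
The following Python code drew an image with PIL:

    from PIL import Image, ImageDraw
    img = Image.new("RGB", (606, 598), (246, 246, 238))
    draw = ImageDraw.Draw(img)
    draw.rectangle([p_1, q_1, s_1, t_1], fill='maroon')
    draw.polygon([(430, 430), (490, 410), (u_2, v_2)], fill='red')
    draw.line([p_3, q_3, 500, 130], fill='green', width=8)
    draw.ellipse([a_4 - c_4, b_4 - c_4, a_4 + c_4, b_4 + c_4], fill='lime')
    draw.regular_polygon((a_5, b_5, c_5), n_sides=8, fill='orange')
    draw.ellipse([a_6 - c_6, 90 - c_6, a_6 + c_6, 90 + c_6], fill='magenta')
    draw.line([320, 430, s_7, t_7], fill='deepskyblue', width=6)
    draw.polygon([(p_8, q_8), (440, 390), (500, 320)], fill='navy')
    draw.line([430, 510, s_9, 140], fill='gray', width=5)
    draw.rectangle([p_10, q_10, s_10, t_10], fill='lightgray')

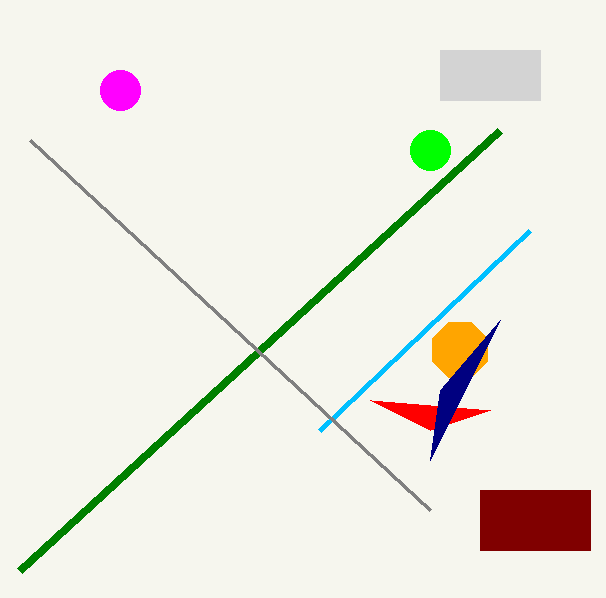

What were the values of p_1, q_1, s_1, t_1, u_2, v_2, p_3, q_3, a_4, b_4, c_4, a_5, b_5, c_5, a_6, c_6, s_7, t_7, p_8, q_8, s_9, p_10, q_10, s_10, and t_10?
p_1 = 480
q_1 = 490
s_1 = 590
t_1 = 550
u_2 = 370
v_2 = 400
p_3 = 20
q_3 = 570
a_4 = 430
b_4 = 150
c_4 = 20
a_5 = 460
b_5 = 350
c_5 = 30
a_6 = 120
c_6 = 20
s_7 = 530
t_7 = 230
p_8 = 430
q_8 = 460
s_9 = 30
p_10 = 440
q_10 = 50
s_10 = 540
t_10 = 100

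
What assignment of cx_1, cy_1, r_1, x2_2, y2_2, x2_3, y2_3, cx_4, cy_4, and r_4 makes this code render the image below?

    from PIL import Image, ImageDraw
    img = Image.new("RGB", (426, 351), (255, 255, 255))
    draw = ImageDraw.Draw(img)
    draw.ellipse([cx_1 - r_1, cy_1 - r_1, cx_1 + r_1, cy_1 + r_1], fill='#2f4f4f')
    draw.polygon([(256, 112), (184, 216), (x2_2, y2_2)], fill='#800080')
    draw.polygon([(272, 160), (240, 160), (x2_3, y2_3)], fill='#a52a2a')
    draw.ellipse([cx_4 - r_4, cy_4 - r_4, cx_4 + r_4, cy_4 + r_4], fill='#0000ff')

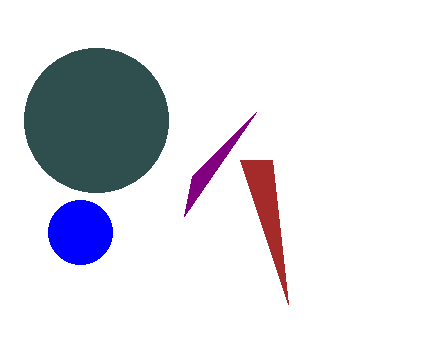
cx_1 = 96; cy_1 = 120; r_1 = 72; x2_2 = 192; y2_2 = 176; x2_3 = 288; y2_3 = 304; cx_4 = 80; cy_4 = 232; r_4 = 32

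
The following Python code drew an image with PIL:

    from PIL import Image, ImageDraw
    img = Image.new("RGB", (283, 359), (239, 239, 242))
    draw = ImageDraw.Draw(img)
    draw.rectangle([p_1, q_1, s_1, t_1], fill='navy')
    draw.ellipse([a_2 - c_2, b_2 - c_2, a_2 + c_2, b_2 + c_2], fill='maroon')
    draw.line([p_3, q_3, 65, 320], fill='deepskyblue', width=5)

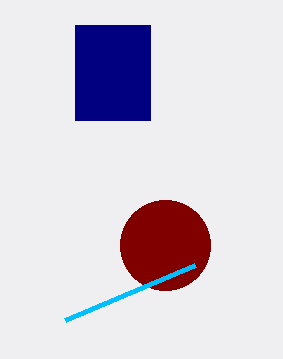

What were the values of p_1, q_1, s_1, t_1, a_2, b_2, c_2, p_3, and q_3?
p_1 = 75
q_1 = 25
s_1 = 150
t_1 = 120
a_2 = 165
b_2 = 245
c_2 = 45
p_3 = 195
q_3 = 265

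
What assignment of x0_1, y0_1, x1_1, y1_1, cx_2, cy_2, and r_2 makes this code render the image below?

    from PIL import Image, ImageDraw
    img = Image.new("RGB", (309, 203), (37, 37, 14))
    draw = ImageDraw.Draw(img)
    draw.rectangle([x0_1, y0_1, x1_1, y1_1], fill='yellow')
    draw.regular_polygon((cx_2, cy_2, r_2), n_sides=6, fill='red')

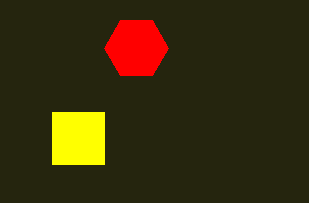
x0_1 = 52, y0_1 = 112, x1_1 = 104, y1_1 = 164, cx_2 = 136, cy_2 = 48, r_2 = 32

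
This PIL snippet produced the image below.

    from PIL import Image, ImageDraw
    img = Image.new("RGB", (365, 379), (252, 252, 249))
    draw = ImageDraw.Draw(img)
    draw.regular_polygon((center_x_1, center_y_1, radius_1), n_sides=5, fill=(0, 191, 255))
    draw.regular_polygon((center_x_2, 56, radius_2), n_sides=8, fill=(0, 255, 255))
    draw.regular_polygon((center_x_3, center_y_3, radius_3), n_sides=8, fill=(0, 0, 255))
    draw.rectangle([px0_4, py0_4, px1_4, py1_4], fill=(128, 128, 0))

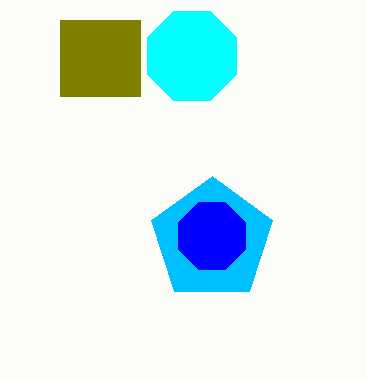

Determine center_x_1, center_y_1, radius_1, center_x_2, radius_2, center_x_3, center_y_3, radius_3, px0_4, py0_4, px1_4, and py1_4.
center_x_1 = 212, center_y_1 = 240, radius_1 = 64, center_x_2 = 192, radius_2 = 48, center_x_3 = 212, center_y_3 = 236, radius_3 = 36, px0_4 = 60, py0_4 = 20, px1_4 = 140, py1_4 = 96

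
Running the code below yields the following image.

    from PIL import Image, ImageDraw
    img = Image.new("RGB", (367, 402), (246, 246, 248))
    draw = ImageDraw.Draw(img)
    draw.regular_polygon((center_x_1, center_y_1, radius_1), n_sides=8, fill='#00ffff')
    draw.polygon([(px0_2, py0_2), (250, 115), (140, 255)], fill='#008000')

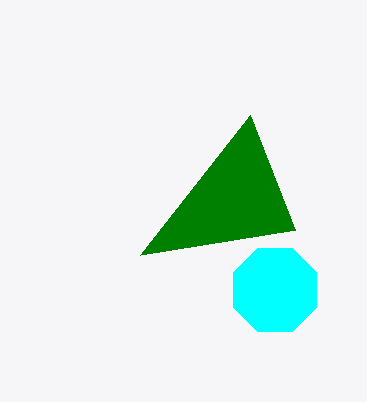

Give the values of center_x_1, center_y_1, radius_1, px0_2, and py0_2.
center_x_1 = 275, center_y_1 = 290, radius_1 = 45, px0_2 = 295, py0_2 = 230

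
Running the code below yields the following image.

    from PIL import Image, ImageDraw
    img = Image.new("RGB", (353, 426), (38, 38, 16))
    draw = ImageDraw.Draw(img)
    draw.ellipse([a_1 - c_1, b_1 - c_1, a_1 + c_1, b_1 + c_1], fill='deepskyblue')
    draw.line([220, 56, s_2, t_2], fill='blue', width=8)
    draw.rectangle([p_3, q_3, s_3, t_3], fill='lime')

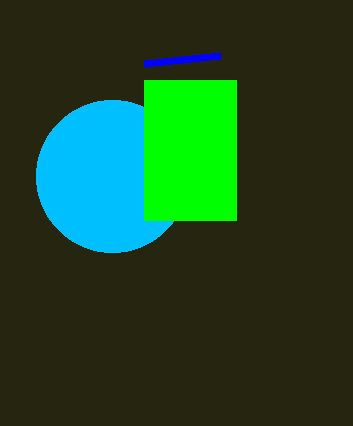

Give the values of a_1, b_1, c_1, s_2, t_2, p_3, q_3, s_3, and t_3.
a_1 = 112
b_1 = 176
c_1 = 76
s_2 = 144
t_2 = 64
p_3 = 144
q_3 = 80
s_3 = 236
t_3 = 220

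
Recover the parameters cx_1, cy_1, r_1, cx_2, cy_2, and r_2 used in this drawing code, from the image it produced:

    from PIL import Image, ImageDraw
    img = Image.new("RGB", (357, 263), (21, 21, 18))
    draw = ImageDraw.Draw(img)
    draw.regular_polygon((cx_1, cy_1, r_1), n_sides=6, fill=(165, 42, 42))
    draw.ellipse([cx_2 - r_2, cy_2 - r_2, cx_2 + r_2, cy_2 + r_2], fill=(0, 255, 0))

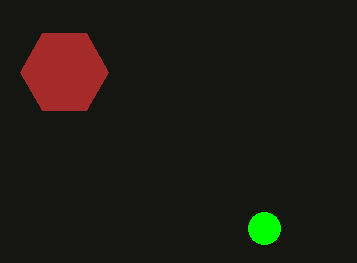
cx_1 = 64
cy_1 = 72
r_1 = 44
cx_2 = 264
cy_2 = 228
r_2 = 16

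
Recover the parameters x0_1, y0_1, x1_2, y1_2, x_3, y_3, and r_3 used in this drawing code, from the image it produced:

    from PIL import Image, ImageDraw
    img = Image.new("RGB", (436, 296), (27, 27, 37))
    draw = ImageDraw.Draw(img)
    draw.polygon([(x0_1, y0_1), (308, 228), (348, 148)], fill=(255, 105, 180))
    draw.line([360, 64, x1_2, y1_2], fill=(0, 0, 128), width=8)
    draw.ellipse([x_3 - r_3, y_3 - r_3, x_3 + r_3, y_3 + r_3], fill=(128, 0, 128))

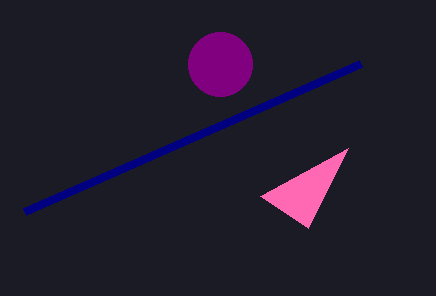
x0_1 = 260; y0_1 = 196; x1_2 = 24; y1_2 = 212; x_3 = 220; y_3 = 64; r_3 = 32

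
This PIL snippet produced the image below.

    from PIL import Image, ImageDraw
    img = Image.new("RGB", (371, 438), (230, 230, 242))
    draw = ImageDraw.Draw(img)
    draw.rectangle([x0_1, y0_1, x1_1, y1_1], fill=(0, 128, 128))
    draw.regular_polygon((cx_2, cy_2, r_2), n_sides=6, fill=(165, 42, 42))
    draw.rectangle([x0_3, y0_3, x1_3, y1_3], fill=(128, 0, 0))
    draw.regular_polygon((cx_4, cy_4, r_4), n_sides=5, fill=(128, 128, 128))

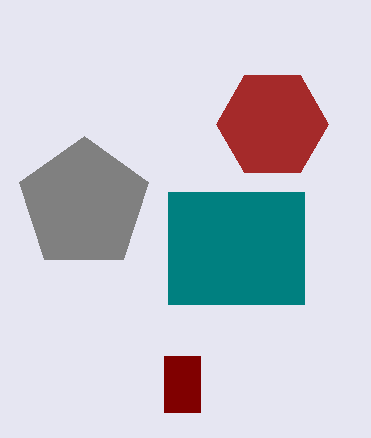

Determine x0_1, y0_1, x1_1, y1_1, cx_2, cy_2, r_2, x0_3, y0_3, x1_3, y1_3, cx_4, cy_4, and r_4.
x0_1 = 168
y0_1 = 192
x1_1 = 304
y1_1 = 304
cx_2 = 272
cy_2 = 124
r_2 = 56
x0_3 = 164
y0_3 = 356
x1_3 = 200
y1_3 = 412
cx_4 = 84
cy_4 = 204
r_4 = 68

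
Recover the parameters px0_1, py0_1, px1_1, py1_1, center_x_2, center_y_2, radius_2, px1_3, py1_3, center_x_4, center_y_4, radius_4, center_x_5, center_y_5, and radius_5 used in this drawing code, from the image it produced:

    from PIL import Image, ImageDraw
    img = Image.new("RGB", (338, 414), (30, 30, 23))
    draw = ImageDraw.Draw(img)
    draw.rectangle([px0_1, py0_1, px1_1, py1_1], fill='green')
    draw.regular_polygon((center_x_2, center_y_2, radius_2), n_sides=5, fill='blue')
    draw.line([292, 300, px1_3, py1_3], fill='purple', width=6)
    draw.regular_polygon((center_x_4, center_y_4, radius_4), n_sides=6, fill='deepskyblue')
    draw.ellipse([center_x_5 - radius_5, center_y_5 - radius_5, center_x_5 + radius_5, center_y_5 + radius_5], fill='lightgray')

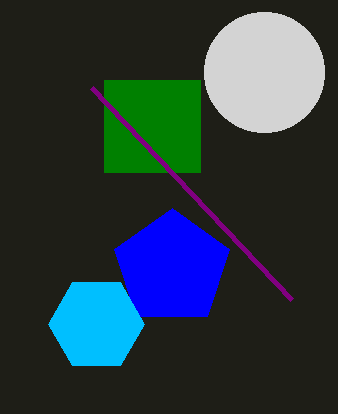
px0_1 = 104; py0_1 = 80; px1_1 = 200; py1_1 = 172; center_x_2 = 172; center_y_2 = 268; radius_2 = 60; px1_3 = 92; py1_3 = 88; center_x_4 = 96; center_y_4 = 324; radius_4 = 48; center_x_5 = 264; center_y_5 = 72; radius_5 = 60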